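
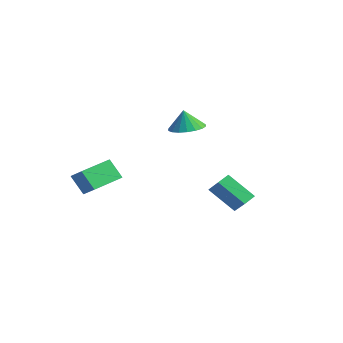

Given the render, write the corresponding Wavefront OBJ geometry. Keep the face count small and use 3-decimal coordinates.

v 3.408 1.555 -0.972
v 2.145 0.799 0.322
v 3.283 2.302 -0.657
v 2.02 1.546 0.637
v 4.54 1.334 0.003
v 3.277 0.578 1.297
v 4.415 2.081 0.318
v 3.152 1.325 1.612
v -3.53 -4.083 0.595
v -2.5 -4.065 1.285
v -3.784 -2.127 0.924
v -2.754 -2.109 1.613
v -2.766 -3.791 -0.553
v -1.736 -3.773 0.136
v -3.02 -1.835 -0.225
v -1.99 -1.817 0.465
v -3.268 3.389 2.594
v -2.251 3.676 2.766
v -3.452 3.271 3.886
v -2.481 4.092 2.771
v -2.867 4.37 2.741
v -3.332 4.453 2.682
v -3.784 4.326 2.605
v -4.134 4.012 2.527
v -4.313 3.576 2.462
v -4.284 3.102 2.423
v -4.054 2.685 2.418
v -3.668 2.407 2.448
v -3.203 2.324 2.507
v -2.751 2.452 2.583
v -2.401 2.765 2.662
v -2.222 3.202 2.727
f 2 4 1
f 5 2 1
f 1 4 3
f 3 5 1
f 2 8 4
f 6 2 5
f 6 8 2
f 4 8 3
f 7 5 3
f 3 8 7
f 7 6 5
f 8 6 7
f 10 12 9
f 13 10 9
f 9 12 11
f 11 13 9
f 10 16 12
f 14 10 13
f 14 16 10
f 12 16 11
f 15 13 11
f 11 16 15
f 15 14 13
f 16 14 15
f 18 17 20
f 18 20 19
f 20 17 21
f 20 21 19
f 21 17 22
f 21 22 19
f 22 17 23
f 22 23 19
f 23 17 24
f 23 24 19
f 24 17 25
f 24 25 19
f 25 17 26
f 25 26 19
f 26 17 27
f 26 27 19
f 27 17 28
f 27 28 19
f 28 17 29
f 28 29 19
f 29 17 30
f 29 30 19
f 30 17 31
f 30 31 19
f 31 17 32
f 31 32 19
f 32 17 18
f 32 18 19



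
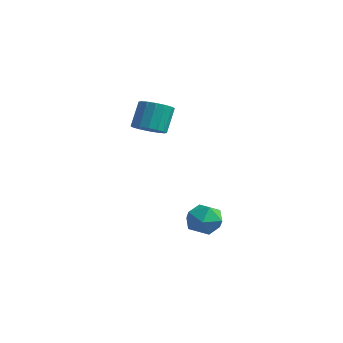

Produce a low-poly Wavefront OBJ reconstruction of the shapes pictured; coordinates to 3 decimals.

v -1.473 -2.212 2.343
v -0.48 -1.905 2.367
v -0.773 -1.082 4.02
v -1.767 -1.388 3.997
v -0.743 -1.505 2.121
v -1.036 -0.682 3.774
v -1.202 -1.295 1.935
v -1.495 -0.471 3.588
v -1.733 -1.33 1.858
v -2.027 -0.506 3.511
v -2.195 -1.601 1.911
v -2.489 -0.777 3.564
v -2.464 -2.036 2.08
v -2.757 -1.212 3.733
v -2.467 -2.518 2.32
v -2.76 -1.695 3.973
v -2.204 -2.918 2.566
v -2.497 -2.095 4.219
v -1.745 -3.129 2.752
v -2.038 -2.305 4.405
v -1.213 -3.094 2.829
v -1.507 -2.27 4.482
v -0.751 -2.823 2.776
v -1.045 -1.999 4.429
v -0.483 -2.388 2.607
v -0.776 -1.564 4.26
v 1.063 -1.582 -3.911
v 1.433 -0.946 -2.938
v 2.887 -1.494 -4.662
v 3.257 -0.858 -3.689
v 2.954 -2.034 -3.57
v 1.827 -2.088 -3.106
v 2.493 -0.352 -4.494
v 1.366 -0.406 -4.03
v 2.317 -0.186 -3.299
v 2.602 -1.225 -2.727
v 1.718 -1.215 -4.873
v 2.003 -2.254 -4.301
f 2 1 5
f 2 5 3
f 3 5 6
f 3 6 4
f 5 1 7
f 5 7 6
f 6 7 8
f 6 8 4
f 7 1 9
f 7 9 8
f 8 9 10
f 8 10 4
f 9 1 11
f 9 11 10
f 10 11 12
f 10 12 4
f 11 1 13
f 11 13 12
f 12 13 14
f 12 14 4
f 13 1 15
f 13 15 14
f 14 15 16
f 14 16 4
f 15 1 17
f 15 17 16
f 16 17 18
f 16 18 4
f 17 1 19
f 17 19 18
f 18 19 20
f 18 20 4
f 19 1 21
f 19 21 20
f 20 21 22
f 20 22 4
f 21 1 23
f 21 23 22
f 22 23 24
f 22 24 4
f 23 1 25
f 23 25 24
f 24 25 26
f 24 26 4
f 25 1 2
f 25 2 26
f 26 2 3
f 26 3 4
f 27 38 32
f 27 32 28
f 27 28 34
f 27 34 37
f 27 37 38
f 28 32 36
f 32 38 31
f 38 37 29
f 37 34 33
f 34 28 35
f 30 36 31
f 30 31 29
f 30 29 33
f 30 33 35
f 30 35 36
f 31 36 32
f 29 31 38
f 33 29 37
f 35 33 34
f 36 35 28



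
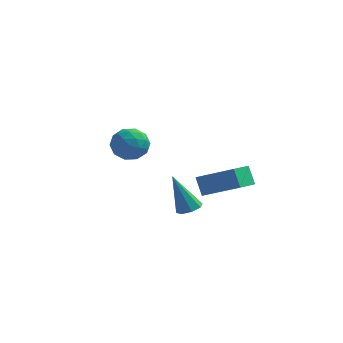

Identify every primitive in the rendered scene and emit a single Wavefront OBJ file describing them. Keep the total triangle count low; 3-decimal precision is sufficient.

v -2.088 3.086 1.589
v -1.465 3.643 1.218
v -1.035 2.077 1.842
v -0.412 2.634 1.471
v -0.797 2.848 2.273
v -1.448 3.472 2.116
v -1.052 2.248 0.944
v -1.703 2.872 0.787
v -0.825 3.126 0.819
v -0.667 3.496 1.64
v -1.833 2.224 1.42
v -1.675 2.594 2.241
v -1.869 3.453 1.381
v -0.631 2.267 1.679
v -0.857 2.393 2.15
v -0.491 2.72 1.932
v -1.859 3.352 1.909
v -1.493 3.68 1.691
v -1.1 3.213 2.311
v -1.007 2.04 1.369
v -0.641 2.368 1.151
v -2.009 3 1.128
v -1.643 3.327 0.91
v -1.4 2.507 0.749
v -1.127 3.476 0.929
v -0.507 2.884 1.077
v -0.884 2.657 0.767
v -1.267 3.023 0.676
v -1.034 3.694 1.411
v -0.415 3.101 1.56
v -0.641 3.227 2.031
v -1.024 3.594 1.939
v -0.658 3.39 1.177
v -2.085 2.619 1.5
v -1.466 2.026 1.649
v -1.476 2.126 1.121
v -1.859 2.493 1.029
v -1.993 2.836 1.983
v -1.373 2.244 2.131
v -1.233 2.697 2.384
v -1.616 3.063 2.293
v -1.842 2.33 1.883
v 2.867 0.374 1.619
v 2.519 -0.862 2.066
v 4.463 0.213 2.414
v 4.114 -1.023 2.861
v 3.226 -0.017 0.819
v 2.877 -1.253 1.266
v 4.821 -0.178 1.614
v 4.473 -1.414 2.061
v 2.572 -2.143 1.006
v 3.044 -1.883 1.192
v 1.848 -2.037 2.694
v 2.744 -1.601 1.045
v 2.344 -1.637 0.876
v 2.077 -1.969 0.783
v 2.1 -2.404 0.82
v 2.399 -2.685 0.966
v 2.8 -2.649 1.135
v 3.067 -2.317 1.229
f 1 38 17
f 38 12 41
f 17 41 6
f 38 41 17
f 1 17 13
f 17 6 18
f 13 18 2
f 17 18 13
f 1 13 22
f 13 2 23
f 22 23 8
f 13 23 22
f 1 22 34
f 22 8 37
f 34 37 11
f 22 37 34
f 1 34 38
f 34 11 42
f 38 42 12
f 34 42 38
f 2 18 29
f 18 6 32
f 29 32 10
f 18 32 29
f 6 41 19
f 41 12 40
f 19 40 5
f 41 40 19
f 12 42 39
f 42 11 35
f 39 35 3
f 42 35 39
f 11 37 36
f 37 8 24
f 36 24 7
f 37 24 36
f 8 23 28
f 23 2 25
f 28 25 9
f 23 25 28
f 4 30 16
f 30 10 31
f 16 31 5
f 30 31 16
f 4 16 14
f 16 5 15
f 14 15 3
f 16 15 14
f 4 14 21
f 14 3 20
f 21 20 7
f 14 20 21
f 4 21 26
f 21 7 27
f 26 27 9
f 21 27 26
f 4 26 30
f 26 9 33
f 30 33 10
f 26 33 30
f 5 31 19
f 31 10 32
f 19 32 6
f 31 32 19
f 3 15 39
f 15 5 40
f 39 40 12
f 15 40 39
f 7 20 36
f 20 3 35
f 36 35 11
f 20 35 36
f 9 27 28
f 27 7 24
f 28 24 8
f 27 24 28
f 10 33 29
f 33 9 25
f 29 25 2
f 33 25 29
f 44 46 43
f 47 44 43
f 43 46 45
f 45 47 43
f 44 50 46
f 48 44 47
f 48 50 44
f 46 50 45
f 49 47 45
f 45 50 49
f 49 48 47
f 50 48 49
f 52 51 54
f 52 54 53
f 54 51 55
f 54 55 53
f 55 51 56
f 55 56 53
f 56 51 57
f 56 57 53
f 57 51 58
f 57 58 53
f 58 51 59
f 58 59 53
f 59 51 60
f 59 60 53
f 60 51 52
f 60 52 53



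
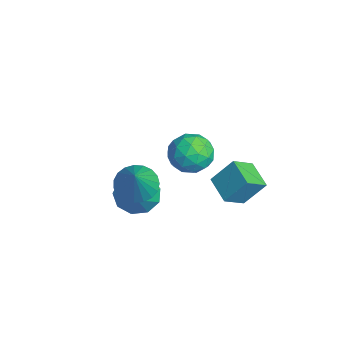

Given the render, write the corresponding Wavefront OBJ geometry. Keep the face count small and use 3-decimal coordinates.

v -1.713 -2.854 -3.72
v -1.11 -2.51 -4.56
v -0.147 -3.206 -2.74
v -1.265 -1.939 -4.107
v -1.63 -1.796 -3.472
v -2.034 -2.149 -2.954
v -2.287 -2.831 -2.794
v -2.272 -3.525 -3.067
v -1.995 -3.905 -3.646
v -1.586 -3.793 -4.259
v -1.236 -3.242 -4.62
v -4.054 1.073 -3.256
v -2.894 1.032 -3.138
v -4.166 -0.752 -2.782
v -3.006 -0.793 -2.664
v -3.649 -0.183 -1.905
v -3.58 0.945 -2.197
v -3.48 -0.665 -3.723
v -3.411 0.463 -4.015
v -2.539 -0.042 -3.426
v -2.644 0.256 -2.302
v -4.416 0.024 -3.618
v -4.521 0.322 -2.494
v -3.464 1.212 -3.239
v -3.596 -0.932 -2.681
v -3.974 -0.574 -2.235
v -3.292 -0.598 -2.165
v -3.867 1.161 -2.686
v -3.185 1.138 -2.616
v -3.63 0.424 -1.891
v -3.875 -0.858 -3.304
v -3.193 -0.881 -3.234
v -3.768 0.878 -3.755
v -3.086 0.854 -3.685
v -3.43 -0.144 -4.029
v -2.573 0.557 -3.338
v -2.639 -0.515 -3.059
v -2.918 -0.44 -3.682
v -2.877 0.223 -3.854
v -2.635 0.733 -2.678
v -2.701 -0.34 -2.399
v -3.079 0.019 -1.953
v -3.038 0.682 -2.125
v -2.426 0.101 -2.847
v -4.359 0.62 -3.521
v -4.425 -0.453 -3.242
v -4.022 -0.402 -3.795
v -3.981 0.261 -3.967
v -4.421 0.795 -2.861
v -4.487 -0.277 -2.582
v -4.183 0.057 -2.066
v -4.142 0.72 -2.238
v -4.634 0.179 -3.073
v 0.447 -0.066 -1.443
v 0.656 0.886 -0.225
v 0.055 0.943 -2.164
v 0.263 1.894 -0.945
v 1.797 0.166 -1.855
v 2.005 1.117 -0.636
v 1.404 1.174 -2.575
v 1.613 2.126 -1.357
v 1.582 -3.661 0.036
v 2.317 -3.17 -0.387
v 2.758 -4.019 1.664
v 2.125 -2.874 -0.183
v 1.838 -2.715 0.059
v 1.507 -2.719 0.297
v 1.189 -2.886 0.49
v 0.939 -3.187 0.604
v 0.801 -3.57 0.62
v 0.797 -3.969 0.535
v 0.929 -4.314 0.364
v 1.174 -4.546 0.136
v 1.49 -4.626 -0.11
v 1.821 -4.538 -0.33
v 2.112 -4.299 -0.487
v 2.31 -3.949 -0.553
v 2.383 -3.55 -0.518
f 2 1 4
f 2 4 3
f 4 1 5
f 4 5 3
f 5 1 6
f 5 6 3
f 6 1 7
f 6 7 3
f 7 1 8
f 7 8 3
f 8 1 9
f 8 9 3
f 9 1 10
f 9 10 3
f 10 1 11
f 10 11 3
f 11 1 2
f 11 2 3
f 12 49 28
f 49 23 52
f 28 52 17
f 49 52 28
f 12 28 24
f 28 17 29
f 24 29 13
f 28 29 24
f 12 24 33
f 24 13 34
f 33 34 19
f 24 34 33
f 12 33 45
f 33 19 48
f 45 48 22
f 33 48 45
f 12 45 49
f 45 22 53
f 49 53 23
f 45 53 49
f 13 29 40
f 29 17 43
f 40 43 21
f 29 43 40
f 17 52 30
f 52 23 51
f 30 51 16
f 52 51 30
f 23 53 50
f 53 22 46
f 50 46 14
f 53 46 50
f 22 48 47
f 48 19 35
f 47 35 18
f 48 35 47
f 19 34 39
f 34 13 36
f 39 36 20
f 34 36 39
f 15 41 27
f 41 21 42
f 27 42 16
f 41 42 27
f 15 27 25
f 27 16 26
f 25 26 14
f 27 26 25
f 15 25 32
f 25 14 31
f 32 31 18
f 25 31 32
f 15 32 37
f 32 18 38
f 37 38 20
f 32 38 37
f 15 37 41
f 37 20 44
f 41 44 21
f 37 44 41
f 16 42 30
f 42 21 43
f 30 43 17
f 42 43 30
f 14 26 50
f 26 16 51
f 50 51 23
f 26 51 50
f 18 31 47
f 31 14 46
f 47 46 22
f 31 46 47
f 20 38 39
f 38 18 35
f 39 35 19
f 38 35 39
f 21 44 40
f 44 20 36
f 40 36 13
f 44 36 40
f 55 57 54
f 58 55 54
f 54 57 56
f 56 58 54
f 55 61 57
f 59 55 58
f 59 61 55
f 57 61 56
f 60 58 56
f 56 61 60
f 60 59 58
f 61 59 60
f 63 62 65
f 63 65 64
f 65 62 66
f 65 66 64
f 66 62 67
f 66 67 64
f 67 62 68
f 67 68 64
f 68 62 69
f 68 69 64
f 69 62 70
f 69 70 64
f 70 62 71
f 70 71 64
f 71 62 72
f 71 72 64
f 72 62 73
f 72 73 64
f 73 62 74
f 73 74 64
f 74 62 75
f 74 75 64
f 75 62 76
f 75 76 64
f 76 62 77
f 76 77 64
f 77 62 78
f 77 78 64
f 78 62 63
f 78 63 64



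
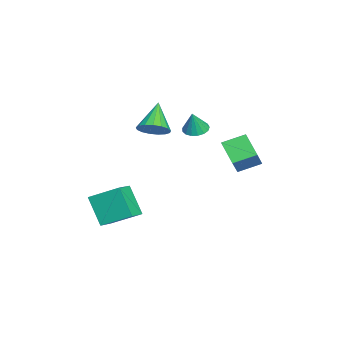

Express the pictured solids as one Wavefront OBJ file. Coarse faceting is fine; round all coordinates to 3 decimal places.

v 1.824 -4.825 -2.343
v 2.016 -2.97 -1.336
v 0.545 -4.445 -2.8
v 0.738 -2.589 -1.793
v 2.722 -3.951 -4.127
v 2.915 -2.095 -3.12
v 1.444 -3.57 -4.584
v 1.636 -1.715 -3.577
v -0.986 1.008 2.288
v -0.419 1.556 2.156
v -0.514 0.852 3.672
v -0.718 1.761 2.281
v -1.078 1.793 2.408
v -1.417 1.645 2.507
v -1.657 1.352 2.556
v -1.744 0.979 2.544
v -1.657 0.613 2.473
v -1.417 0.337 2.36
v -1.078 0.215 2.231
v -0.718 0.274 2.114
v -0.419 0.502 2.038
v -0.251 0.845 2.019
v -0.251 1.226 2.062
v -1.121 3.435 -1.153
v -2.333 2.638 -0.104
v -1.53 4.815 -0.577
v -2.742 4.017 0.471
v 0.102 3.263 0.129
v -1.11 2.465 1.177
v -0.307 4.642 0.704
v -1.519 3.845 1.753
v -1.483 -1.536 1.806
v -1.025 -2.324 2.286
v -2.997 -1.464 3.374
v -0.807 -1.926 2.478
v -0.743 -1.439 2.517
v -0.85 -0.974 2.392
v -1.101 -0.638 2.134
v -1.44 -0.507 1.8
v -1.789 -0.613 1.468
v -2.068 -0.93 1.214
v -2.212 -1.386 1.095
v -2.19 -1.876 1.139
v -2.006 -2.289 1.336
v -1.702 -2.529 1.641
v -1.348 -2.542 1.984
f 2 4 1
f 5 2 1
f 1 4 3
f 3 5 1
f 2 8 4
f 6 2 5
f 6 8 2
f 4 8 3
f 7 5 3
f 3 8 7
f 7 6 5
f 8 6 7
f 10 9 12
f 10 12 11
f 12 9 13
f 12 13 11
f 13 9 14
f 13 14 11
f 14 9 15
f 14 15 11
f 15 9 16
f 15 16 11
f 16 9 17
f 16 17 11
f 17 9 18
f 17 18 11
f 18 9 19
f 18 19 11
f 19 9 20
f 19 20 11
f 20 9 21
f 20 21 11
f 21 9 22
f 21 22 11
f 22 9 23
f 22 23 11
f 23 9 10
f 23 10 11
f 25 27 24
f 28 25 24
f 24 27 26
f 26 28 24
f 25 31 27
f 29 25 28
f 29 31 25
f 27 31 26
f 30 28 26
f 26 31 30
f 30 29 28
f 31 29 30
f 33 32 35
f 33 35 34
f 35 32 36
f 35 36 34
f 36 32 37
f 36 37 34
f 37 32 38
f 37 38 34
f 38 32 39
f 38 39 34
f 39 32 40
f 39 40 34
f 40 32 41
f 40 41 34
f 41 32 42
f 41 42 34
f 42 32 43
f 42 43 34
f 43 32 44
f 43 44 34
f 44 32 45
f 44 45 34
f 45 32 46
f 45 46 34
f 46 32 33
f 46 33 34



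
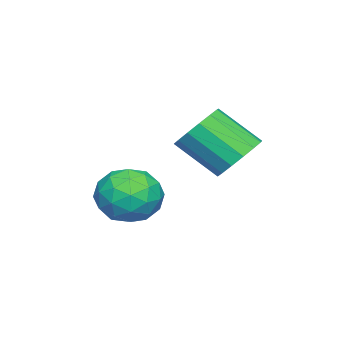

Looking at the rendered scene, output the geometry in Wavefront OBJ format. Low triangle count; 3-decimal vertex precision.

v -2.148 -1.916 -3.256
v -0.922 -1.999 -3.208
v -2.278 -3.901 -3.332
v -1.052 -3.984 -3.284
v -1.681 -3.598 -2.3
v -1.601 -2.372 -2.253
v -1.599 -3.528 -4.287
v -1.519 -2.302 -4.24
v -0.582 -2.995 -3.845
v -0.633 -3.038 -2.617
v -2.567 -2.862 -3.923
v -2.618 -2.905 -2.695
v -1.523 -1.783 -3.226
v -1.677 -4.117 -3.314
v -2.047 -3.89 -2.736
v -1.326 -3.939 -2.708
v -1.923 -2.003 -2.664
v -1.202 -2.051 -2.636
v -1.648 -2.991 -2.102
v -1.998 -3.849 -3.904
v -1.277 -3.897 -3.876
v -1.874 -1.961 -3.832
v -1.153 -2.01 -3.804
v -1.552 -2.909 -4.438
v -0.603 -2.417 -3.572
v -0.68 -3.584 -3.616
v -1.001 -3.316 -4.206
v -0.954 -2.595 -4.179
v -0.633 -2.443 -2.85
v -0.71 -3.609 -2.894
v -1.08 -3.383 -2.316
v -1.032 -2.662 -2.288
v -0.434 -3.028 -3.224
v -2.49 -2.291 -3.646
v -2.567 -3.457 -3.69
v -2.168 -3.238 -4.252
v -2.12 -2.517 -4.224
v -2.52 -2.316 -2.924
v -2.597 -3.483 -2.968
v -2.246 -3.305 -2.361
v -2.199 -2.584 -2.334
v -2.766 -2.872 -3.316
v -2.333 0.644 -1.349
v -1.906 1.287 -0.651
v -1.781 -0.181 0.626
v -2.207 -0.824 -0.071
v -2.436 1.318 -0.563
v -2.311 -0.15 0.714
v -2.939 1.169 -0.686
v -2.814 -0.3 0.591
v -3.279 0.879 -0.986
v -3.154 -0.59 0.291
v -3.365 0.526 -1.383
v -3.24 -0.942 -0.106
v -3.175 0.205 -1.771
v -3.05 -1.264 -0.494
v -2.759 0.001 -2.046
v -2.634 -1.467 -0.769
v -2.229 -0.03 -2.134
v -2.104 -1.498 -0.857
v -1.726 0.12 -2.011
v -1.601 -1.349 -0.734
v -1.386 0.41 -1.711
v -1.261 -1.059 -0.434
v -1.3 0.762 -1.314
v -1.175 -0.706 -0.037
v -1.49 1.084 -0.926
v -1.365 -0.385 0.351
f 1 38 17
f 38 12 41
f 17 41 6
f 38 41 17
f 1 17 13
f 17 6 18
f 13 18 2
f 17 18 13
f 1 13 22
f 13 2 23
f 22 23 8
f 13 23 22
f 1 22 34
f 22 8 37
f 34 37 11
f 22 37 34
f 1 34 38
f 34 11 42
f 38 42 12
f 34 42 38
f 2 18 29
f 18 6 32
f 29 32 10
f 18 32 29
f 6 41 19
f 41 12 40
f 19 40 5
f 41 40 19
f 12 42 39
f 42 11 35
f 39 35 3
f 42 35 39
f 11 37 36
f 37 8 24
f 36 24 7
f 37 24 36
f 8 23 28
f 23 2 25
f 28 25 9
f 23 25 28
f 4 30 16
f 30 10 31
f 16 31 5
f 30 31 16
f 4 16 14
f 16 5 15
f 14 15 3
f 16 15 14
f 4 14 21
f 14 3 20
f 21 20 7
f 14 20 21
f 4 21 26
f 21 7 27
f 26 27 9
f 21 27 26
f 4 26 30
f 26 9 33
f 30 33 10
f 26 33 30
f 5 31 19
f 31 10 32
f 19 32 6
f 31 32 19
f 3 15 39
f 15 5 40
f 39 40 12
f 15 40 39
f 7 20 36
f 20 3 35
f 36 35 11
f 20 35 36
f 9 27 28
f 27 7 24
f 28 24 8
f 27 24 28
f 10 33 29
f 33 9 25
f 29 25 2
f 33 25 29
f 44 43 47
f 44 47 45
f 45 47 48
f 45 48 46
f 47 43 49
f 47 49 48
f 48 49 50
f 48 50 46
f 49 43 51
f 49 51 50
f 50 51 52
f 50 52 46
f 51 43 53
f 51 53 52
f 52 53 54
f 52 54 46
f 53 43 55
f 53 55 54
f 54 55 56
f 54 56 46
f 55 43 57
f 55 57 56
f 56 57 58
f 56 58 46
f 57 43 59
f 57 59 58
f 58 59 60
f 58 60 46
f 59 43 61
f 59 61 60
f 60 61 62
f 60 62 46
f 61 43 63
f 61 63 62
f 62 63 64
f 62 64 46
f 63 43 65
f 63 65 64
f 64 65 66
f 64 66 46
f 65 43 67
f 65 67 66
f 66 67 68
f 66 68 46
f 67 43 44
f 67 44 68
f 68 44 45
f 68 45 46



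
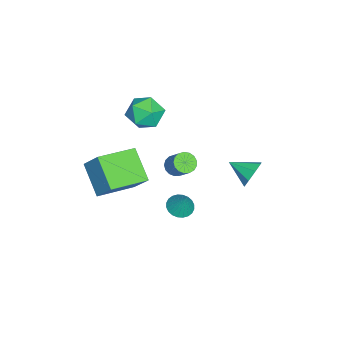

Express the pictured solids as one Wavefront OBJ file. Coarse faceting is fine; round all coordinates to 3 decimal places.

v -1.475 3.23 -1.884
v -1.086 3.397 -1.24
v -1.725 2.09 -1.436
v -1.657 3.538 -1.202
v -2.121 3.498 -1.562
v -2.207 3.302 -2.111
v -1.863 3.063 -2.527
v -1.293 2.922 -2.566
v -0.828 2.962 -2.205
v -0.743 3.158 -1.656
v 0.403 -1.758 -2.005
v -0.729 -2.615 -0.931
v 0.856 -0.997 -0.921
v -0.276 -1.854 0.153
v 1.776 -3.106 -1.633
v 0.644 -3.963 -0.559
v 2.229 -2.345 -0.549
v 1.097 -3.202 0.525
v -0.362 0.16 -3.773
v 0.246 0.162 -4.004
v 0.042 0.5 -2.707
v 0.173 0.4 -4.053
v 0.02 0.602 -4.059
v -0.192 0.736 -4.021
v -0.43 0.782 -3.946
v -0.657 0.734 -3.845
v -0.84 0.598 -3.732
v -0.949 0.396 -3.626
v -0.969 0.157 -3.542
v -0.897 -0.081 -3.494
v -0.743 -0.282 -3.488
v -0.531 -0.417 -3.525
v -0.294 -0.463 -3.6
v -0.066 -0.415 -3.701
v 0.116 -0.279 -3.814
v 0.226 -0.076 -3.92
v -3.928 -1.286 -0.292
v -3.137 -1.736 0.119
v -4.323 -2.664 -1.039
v -3.532 -3.114 -0.628
v -4.304 -2.84 -0.056
v -4.06 -1.989 0.406
v -3.4 -2.411 -1.326
v -3.156 -1.56 -0.864
v -2.811 -2.431 -0.52
v -3.369 -2.697 0.265
v -4.091 -1.703 -1.185
v -4.649 -1.969 -0.4
v -2.82 -0.567 -3.262
v -2.342 -0.53 -3.588
v -1.823 0.025 -2.765
v -2.3 -0.013 -2.438
v -2.484 -0.301 -3.653
v -1.965 0.254 -2.829
v -2.704 -0.132 -3.627
v -2.185 0.422 -2.804
v -2.95 -0.064 -3.519
v -2.431 0.491 -2.695
v -3.166 -0.11 -3.351
v -2.647 0.444 -2.528
v -3.303 -0.262 -3.163
v -2.784 0.292 -2.339
v -3.329 -0.483 -2.997
v -2.81 0.071 -2.174
v -3.238 -0.724 -2.892
v -2.719 -0.169 -2.069
v -3.052 -0.928 -2.872
v -2.533 -0.374 -2.049
v -2.812 -1.05 -2.941
v -2.293 -0.496 -2.118
v -2.574 -1.062 -3.083
v -2.055 -0.507 -2.26
v -2.392 -0.96 -3.267
v -1.873 -0.405 -2.443
v -2.309 -0.768 -3.449
v -1.789 -0.213 -2.626
f 2 1 4
f 2 4 3
f 4 1 5
f 4 5 3
f 5 1 6
f 5 6 3
f 6 1 7
f 6 7 3
f 7 1 8
f 7 8 3
f 8 1 9
f 8 9 3
f 9 1 10
f 9 10 3
f 10 1 2
f 10 2 3
f 12 14 11
f 15 12 11
f 11 14 13
f 13 15 11
f 12 18 14
f 16 12 15
f 16 18 12
f 14 18 13
f 17 15 13
f 13 18 17
f 17 16 15
f 18 16 17
f 20 19 22
f 20 22 21
f 22 19 23
f 22 23 21
f 23 19 24
f 23 24 21
f 24 19 25
f 24 25 21
f 25 19 26
f 25 26 21
f 26 19 27
f 26 27 21
f 27 19 28
f 27 28 21
f 28 19 29
f 28 29 21
f 29 19 30
f 29 30 21
f 30 19 31
f 30 31 21
f 31 19 32
f 31 32 21
f 32 19 33
f 32 33 21
f 33 19 34
f 33 34 21
f 34 19 35
f 34 35 21
f 35 19 36
f 35 36 21
f 36 19 20
f 36 20 21
f 37 48 42
f 37 42 38
f 37 38 44
f 37 44 47
f 37 47 48
f 38 42 46
f 42 48 41
f 48 47 39
f 47 44 43
f 44 38 45
f 40 46 41
f 40 41 39
f 40 39 43
f 40 43 45
f 40 45 46
f 41 46 42
f 39 41 48
f 43 39 47
f 45 43 44
f 46 45 38
f 50 49 53
f 50 53 51
f 51 53 54
f 51 54 52
f 53 49 55
f 53 55 54
f 54 55 56
f 54 56 52
f 55 49 57
f 55 57 56
f 56 57 58
f 56 58 52
f 57 49 59
f 57 59 58
f 58 59 60
f 58 60 52
f 59 49 61
f 59 61 60
f 60 61 62
f 60 62 52
f 61 49 63
f 61 63 62
f 62 63 64
f 62 64 52
f 63 49 65
f 63 65 64
f 64 65 66
f 64 66 52
f 65 49 67
f 65 67 66
f 66 67 68
f 66 68 52
f 67 49 69
f 67 69 68
f 68 69 70
f 68 70 52
f 69 49 71
f 69 71 70
f 70 71 72
f 70 72 52
f 71 49 73
f 71 73 72
f 72 73 74
f 72 74 52
f 73 49 75
f 73 75 74
f 74 75 76
f 74 76 52
f 75 49 50
f 75 50 76
f 76 50 51
f 76 51 52



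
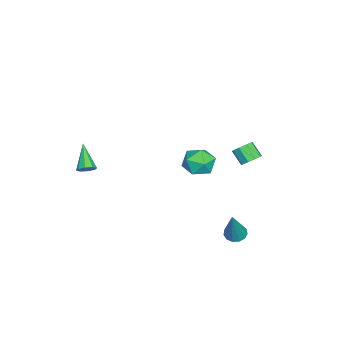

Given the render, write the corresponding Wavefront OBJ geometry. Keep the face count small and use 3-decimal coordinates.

v -3.177 1.353 -2.195
v -2.743 1.716 -1.347
v -2.377 -0.076 -1.993
v -1.943 0.287 -1.145
v -2.943 0.089 -1.16
v -3.438 0.972 -1.286
v -1.682 0.668 -2.054
v -2.177 1.551 -2.18
v -1.819 1.293 -1.26
v -2.598 0.935 -0.708
v -2.522 0.705 -2.632
v -3.301 0.347 -2.08
v 3.514 -3.627 1.38
v 3.858 -3.971 1.591
v 2.366 -4.113 2.46
v 3.873 -3.607 1.77
v 3.677 -3.255 1.72
v 3.386 -3.121 1.471
v 3.171 -3.284 1.169
v 3.156 -3.647 0.99
v 3.352 -3.999 1.04
v 3.643 -4.133 1.289
v 3.004 3.943 -2.625
v 3.553 3.897 -2.886
v 3.936 3.937 -0.655
v 3.489 4.233 -2.854
v 3.271 4.477 -2.75
v 2.968 4.552 -2.606
v 2.676 4.433 -2.468
v 2.488 4.159 -2.38
v 2.464 3.816 -2.37
v 2.611 3.514 -2.441
v 2.883 3.348 -2.57
v 3.193 3.371 -2.717
v 3.443 3.575 -2.834
v -2.625 3.671 -1.118
v -2.063 3.597 -0.843
v -2.493 2.994 -0.127
v -3.055 3.069 -0.402
v -2.264 3.939 -0.676
v -2.695 3.336 0.04
v -2.635 4.156 -0.716
v -3.065 3.554 0
v -3 4.146 -0.944
v -3.431 3.544 -0.228
v -3.19 3.914 -1.253
v -3.621 3.312 -0.538
v -3.115 3.569 -1.5
v -3.546 2.966 -0.784
v -2.811 3.271 -1.567
v -3.242 2.668 -0.851
v -2.42 3.161 -1.425
v -2.85 2.558 -0.709
v -2.124 3.289 -1.138
v -2.555 2.687 -0.423
f 1 12 6
f 1 6 2
f 1 2 8
f 1 8 11
f 1 11 12
f 2 6 10
f 6 12 5
f 12 11 3
f 11 8 7
f 8 2 9
f 4 10 5
f 4 5 3
f 4 3 7
f 4 7 9
f 4 9 10
f 5 10 6
f 3 5 12
f 7 3 11
f 9 7 8
f 10 9 2
f 14 13 16
f 14 16 15
f 16 13 17
f 16 17 15
f 17 13 18
f 17 18 15
f 18 13 19
f 18 19 15
f 19 13 20
f 19 20 15
f 20 13 21
f 20 21 15
f 21 13 22
f 21 22 15
f 22 13 14
f 22 14 15
f 24 23 26
f 24 26 25
f 26 23 27
f 26 27 25
f 27 23 28
f 27 28 25
f 28 23 29
f 28 29 25
f 29 23 30
f 29 30 25
f 30 23 31
f 30 31 25
f 31 23 32
f 31 32 25
f 32 23 33
f 32 33 25
f 33 23 34
f 33 34 25
f 34 23 35
f 34 35 25
f 35 23 24
f 35 24 25
f 37 36 40
f 37 40 38
f 38 40 41
f 38 41 39
f 40 36 42
f 40 42 41
f 41 42 43
f 41 43 39
f 42 36 44
f 42 44 43
f 43 44 45
f 43 45 39
f 44 36 46
f 44 46 45
f 45 46 47
f 45 47 39
f 46 36 48
f 46 48 47
f 47 48 49
f 47 49 39
f 48 36 50
f 48 50 49
f 49 50 51
f 49 51 39
f 50 36 52
f 50 52 51
f 51 52 53
f 51 53 39
f 52 36 54
f 52 54 53
f 53 54 55
f 53 55 39
f 54 36 37
f 54 37 55
f 55 37 38
f 55 38 39



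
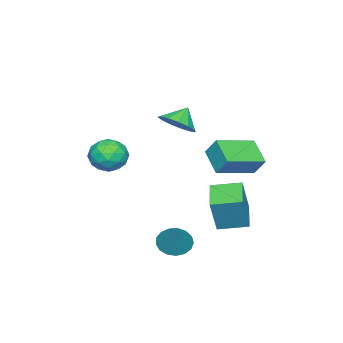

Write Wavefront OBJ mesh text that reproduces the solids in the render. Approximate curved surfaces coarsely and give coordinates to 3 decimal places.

v 1.268 -2.158 -1.158
v 2.078 -2.599 -0.865
v 0.502 -3.521 -1.095
v 1.312 -3.962 -0.802
v 0.861 -3.339 -0.216
v 1.334 -2.496 -0.254
v 1.246 -3.624 -1.706
v 1.719 -2.781 -1.744
v 2.064 -3.505 -1.203
v 1.826 -3.329 -0.282
v 0.754 -2.791 -1.678
v 0.516 -2.615 -0.757
v 1.74 -2.258 -1.017
v 0.84 -3.862 -0.943
v 0.575 -3.495 -0.598
v 1.051 -3.754 -0.426
v 1.303 -2.198 -0.658
v 1.779 -2.458 -0.486
v 1.064 -2.893 -0.104
v 0.801 -3.662 -1.474
v 1.277 -3.922 -1.302
v 1.529 -2.366 -1.534
v 2.005 -2.625 -1.362
v 1.516 -3.227 -1.856
v 2.208 -3.05 -1.043
v 1.758 -3.852 -1.007
v 1.719 -3.653 -1.538
v 1.997 -3.157 -1.561
v 2.068 -2.947 -0.502
v 1.618 -3.748 -0.465
v 1.353 -3.382 -0.121
v 1.631 -2.887 -0.143
v 2.06 -3.48 -0.701
v 0.962 -2.372 -1.495
v 0.512 -3.173 -1.458
v 0.949 -3.233 -1.817
v 1.227 -2.738 -1.839
v 0.822 -2.268 -0.953
v 0.372 -3.07 -0.917
v 0.583 -2.963 -0.399
v 0.861 -2.467 -0.422
v 0.52 -2.64 -1.259
v -0.442 1.424 -4.041
v 0.211 1.408 -2.246
v -1.032 2.696 -3.815
v -0.38 2.679 -2.02
v 0.84 2.101 -4.5
v 1.492 2.084 -2.705
v 0.249 3.372 -4.274
v 0.902 3.356 -2.479
v 0.324 -0.164 1.186
v 0.986 0.275 1.67
v -0.364 0.004 1.974
v 0.746 0.642 1.383
v 0.372 0.752 1.033
v -0.017 0.572 0.731
v -0.298 0.158 0.574
v -0.381 -0.358 0.611
v -0.24 -0.812 0.831
v 0.08 -1.061 1.163
v 0.478 -1.025 1.503
v 0.826 -0.715 1.742
v 1.016 -0.23 1.804
v 2.893 1.152 -4.548
v 3.573 0.811 -4.825
v 3.787 1.768 -3.112
v 3.577 1.166 -4.981
v 3.425 1.518 -5.036
v 3.15 1.787 -4.98
v 2.817 1.909 -4.825
v 2.501 1.859 -4.606
v 2.275 1.646 -4.374
v 2.19 1.321 -4.182
v 2.266 0.956 -4.073
v 2.486 0.637 -4.073
v 2.799 0.436 -4.182
v 3.133 0.398 -4.374
v 3.412 0.534 -4.607
v -3.47 1.135 -1.781
v -3.363 1.745 -0.885
v -2.667 2.115 -2.545
v -2.559 2.725 -1.648
v -1.761 0.115 -1.292
v -1.653 0.725 -0.395
v -0.957 1.095 -2.055
v -0.85 1.705 -1.159
f 1 38 17
f 38 12 41
f 17 41 6
f 38 41 17
f 1 17 13
f 17 6 18
f 13 18 2
f 17 18 13
f 1 13 22
f 13 2 23
f 22 23 8
f 13 23 22
f 1 22 34
f 22 8 37
f 34 37 11
f 22 37 34
f 1 34 38
f 34 11 42
f 38 42 12
f 34 42 38
f 2 18 29
f 18 6 32
f 29 32 10
f 18 32 29
f 6 41 19
f 41 12 40
f 19 40 5
f 41 40 19
f 12 42 39
f 42 11 35
f 39 35 3
f 42 35 39
f 11 37 36
f 37 8 24
f 36 24 7
f 37 24 36
f 8 23 28
f 23 2 25
f 28 25 9
f 23 25 28
f 4 30 16
f 30 10 31
f 16 31 5
f 30 31 16
f 4 16 14
f 16 5 15
f 14 15 3
f 16 15 14
f 4 14 21
f 14 3 20
f 21 20 7
f 14 20 21
f 4 21 26
f 21 7 27
f 26 27 9
f 21 27 26
f 4 26 30
f 26 9 33
f 30 33 10
f 26 33 30
f 5 31 19
f 31 10 32
f 19 32 6
f 31 32 19
f 3 15 39
f 15 5 40
f 39 40 12
f 15 40 39
f 7 20 36
f 20 3 35
f 36 35 11
f 20 35 36
f 9 27 28
f 27 7 24
f 28 24 8
f 27 24 28
f 10 33 29
f 33 9 25
f 29 25 2
f 33 25 29
f 44 46 43
f 47 44 43
f 43 46 45
f 45 47 43
f 44 50 46
f 48 44 47
f 48 50 44
f 46 50 45
f 49 47 45
f 45 50 49
f 49 48 47
f 50 48 49
f 52 51 54
f 52 54 53
f 54 51 55
f 54 55 53
f 55 51 56
f 55 56 53
f 56 51 57
f 56 57 53
f 57 51 58
f 57 58 53
f 58 51 59
f 58 59 53
f 59 51 60
f 59 60 53
f 60 51 61
f 60 61 53
f 61 51 62
f 61 62 53
f 62 51 63
f 62 63 53
f 63 51 52
f 63 52 53
f 65 64 67
f 65 67 66
f 67 64 68
f 67 68 66
f 68 64 69
f 68 69 66
f 69 64 70
f 69 70 66
f 70 64 71
f 70 71 66
f 71 64 72
f 71 72 66
f 72 64 73
f 72 73 66
f 73 64 74
f 73 74 66
f 74 64 75
f 74 75 66
f 75 64 76
f 75 76 66
f 76 64 77
f 76 77 66
f 77 64 78
f 77 78 66
f 78 64 65
f 78 65 66
f 80 82 79
f 83 80 79
f 79 82 81
f 81 83 79
f 80 86 82
f 84 80 83
f 84 86 80
f 82 86 81
f 85 83 81
f 81 86 85
f 85 84 83
f 86 84 85



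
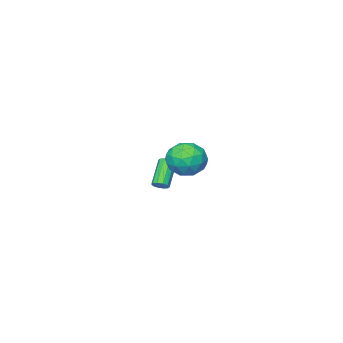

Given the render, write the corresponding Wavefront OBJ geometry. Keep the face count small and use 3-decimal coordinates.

v 1.514 4.979 2.202
v 2.143 4.559 3.159
v 0.357 3.381 2.261
v 0.986 2.961 3.218
v 0.276 3.945 3.339
v 0.991 4.933 3.303
v 1.509 3.007 2.117
v 2.224 3.995 2.081
v 2.14 3.34 3.106
v 1.378 3.92 3.862
v 1.122 4.02 1.558
v 0.36 4.6 2.314
v 1.93 4.909 2.675
v 0.57 3.031 2.745
v 0.153 3.609 2.816
v 0.522 3.362 3.378
v 1.253 5.129 2.76
v 1.622 4.882 3.323
v 0.525 4.521 3.428
v 0.878 3.058 2.097
v 1.247 2.811 2.66
v 1.978 4.578 2.042
v 2.347 4.331 2.604
v 1.975 3.419 1.992
v 2.298 3.946 3.207
v 1.618 3.007 3.242
v 1.925 3.034 2.594
v 2.346 3.614 2.573
v 1.85 4.287 3.651
v 1.17 3.348 3.686
v 0.752 3.926 3.757
v 1.173 4.506 3.736
v 1.848 3.57 3.62
v 1.33 4.592 1.734
v 0.65 3.653 1.769
v 1.327 3.434 1.684
v 1.748 4.014 1.663
v 0.882 4.933 2.178
v 0.202 3.994 2.213
v 0.154 4.326 2.847
v 0.575 4.906 2.826
v 0.652 4.37 1.8
v -3.029 -2.966 -2.865
v -2.668 -2.831 -2.487
v -3.869 -3.559 -1.077
v -4.231 -3.694 -1.455
v -2.874 -2.572 -2.529
v -4.076 -3.3 -1.12
v -3.14 -2.464 -2.7
v -4.341 -3.192 -1.29
v -3.363 -2.547 -2.933
v -4.565 -3.275 -1.524
v -3.459 -2.791 -3.141
v -4.661 -3.518 -1.731
v -3.391 -3.101 -3.243
v -4.592 -3.829 -1.833
v -3.184 -3.36 -3.2
v -4.386 -4.088 -1.791
v -2.919 -3.468 -3.03
v -4.12 -4.196 -1.62
v -2.695 -3.385 -2.796
v -3.897 -4.113 -1.387
v -2.599 -3.142 -2.589
v -3.801 -3.869 -1.179
f 1 38 17
f 38 12 41
f 17 41 6
f 38 41 17
f 1 17 13
f 17 6 18
f 13 18 2
f 17 18 13
f 1 13 22
f 13 2 23
f 22 23 8
f 13 23 22
f 1 22 34
f 22 8 37
f 34 37 11
f 22 37 34
f 1 34 38
f 34 11 42
f 38 42 12
f 34 42 38
f 2 18 29
f 18 6 32
f 29 32 10
f 18 32 29
f 6 41 19
f 41 12 40
f 19 40 5
f 41 40 19
f 12 42 39
f 42 11 35
f 39 35 3
f 42 35 39
f 11 37 36
f 37 8 24
f 36 24 7
f 37 24 36
f 8 23 28
f 23 2 25
f 28 25 9
f 23 25 28
f 4 30 16
f 30 10 31
f 16 31 5
f 30 31 16
f 4 16 14
f 16 5 15
f 14 15 3
f 16 15 14
f 4 14 21
f 14 3 20
f 21 20 7
f 14 20 21
f 4 21 26
f 21 7 27
f 26 27 9
f 21 27 26
f 4 26 30
f 26 9 33
f 30 33 10
f 26 33 30
f 5 31 19
f 31 10 32
f 19 32 6
f 31 32 19
f 3 15 39
f 15 5 40
f 39 40 12
f 15 40 39
f 7 20 36
f 20 3 35
f 36 35 11
f 20 35 36
f 9 27 28
f 27 7 24
f 28 24 8
f 27 24 28
f 10 33 29
f 33 9 25
f 29 25 2
f 33 25 29
f 44 43 47
f 44 47 45
f 45 47 48
f 45 48 46
f 47 43 49
f 47 49 48
f 48 49 50
f 48 50 46
f 49 43 51
f 49 51 50
f 50 51 52
f 50 52 46
f 51 43 53
f 51 53 52
f 52 53 54
f 52 54 46
f 53 43 55
f 53 55 54
f 54 55 56
f 54 56 46
f 55 43 57
f 55 57 56
f 56 57 58
f 56 58 46
f 57 43 59
f 57 59 58
f 58 59 60
f 58 60 46
f 59 43 61
f 59 61 60
f 60 61 62
f 60 62 46
f 61 43 63
f 61 63 62
f 62 63 64
f 62 64 46
f 63 43 44
f 63 44 64
f 64 44 45
f 64 45 46



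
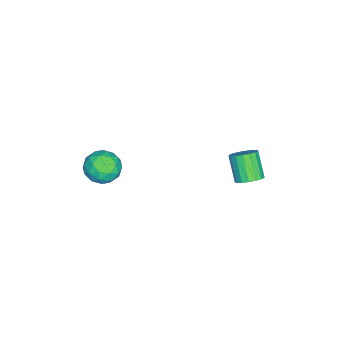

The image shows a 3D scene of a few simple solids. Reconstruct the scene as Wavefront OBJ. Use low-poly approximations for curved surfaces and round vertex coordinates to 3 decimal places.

v 0.192 -2.742 2.957
v 0.884 -1.985 2.686
v 1.216 -3.215 4.254
v 1.908 -2.458 3.983
v 0.964 -2.193 4.39
v 0.331 -1.9 3.589
v 1.769 -3.3 3.351
v 1.136 -3.007 2.55
v 1.859 -2.329 2.93
v 1.362 -1.645 3.572
v 0.738 -3.555 3.368
v 0.241 -2.871 4.01
v 0.448 -2.322 2.708
v 1.652 -2.878 4.232
v 1.097 -2.722 4.471
v 1.504 -2.277 4.312
v 0.123 -2.272 3.239
v 0.53 -1.827 3.079
v 0.577 -1.949 4.081
v 1.57 -3.373 3.861
v 1.977 -2.928 3.701
v 0.596 -2.923 2.628
v 1.003 -2.478 2.469
v 1.523 -3.251 2.859
v 1.428 -2.079 2.692
v 2.03 -2.357 3.454
v 1.948 -2.852 3.082
v 1.576 -2.68 2.612
v 1.136 -1.677 3.069
v 1.738 -1.955 3.831
v 1.183 -1.799 4.071
v 0.811 -1.627 3.6
v 1.709 -1.879 3.212
v 0.362 -3.245 3.109
v 0.964 -3.523 3.871
v 1.289 -3.573 3.34
v 0.917 -3.401 2.869
v 0.07 -2.843 3.486
v 0.672 -3.121 4.248
v 0.524 -2.52 4.328
v 0.152 -2.348 3.858
v 0.391 -3.321 3.728
v -2.068 4.253 1.581
v -1.4 4.034 1.919
v -2.244 3.408 3.178
v -2.912 3.627 2.839
v -1.459 4.379 2.051
v -2.303 3.752 3.31
v -1.657 4.694 2.076
v -2.501 4.067 3.334
v -1.949 4.909 1.987
v -2.793 4.282 3.245
v -2.269 4.973 1.805
v -3.113 4.346 3.063
v -2.542 4.873 1.571
v -3.386 4.246 2.83
v -2.707 4.63 1.34
v -3.551 4.004 2.599
v -2.726 4.302 1.164
v -3.57 3.675 2.423
v -2.593 3.962 1.083
v -3.437 3.335 2.342
v -2.341 3.689 1.117
v -3.185 3.062 2.375
v -2.026 3.545 1.256
v -2.87 2.919 2.515
v -1.721 3.564 1.47
v -2.565 2.937 2.729
v -1.495 3.74 1.709
v -2.339 3.114 2.968
f 1 38 17
f 38 12 41
f 17 41 6
f 38 41 17
f 1 17 13
f 17 6 18
f 13 18 2
f 17 18 13
f 1 13 22
f 13 2 23
f 22 23 8
f 13 23 22
f 1 22 34
f 22 8 37
f 34 37 11
f 22 37 34
f 1 34 38
f 34 11 42
f 38 42 12
f 34 42 38
f 2 18 29
f 18 6 32
f 29 32 10
f 18 32 29
f 6 41 19
f 41 12 40
f 19 40 5
f 41 40 19
f 12 42 39
f 42 11 35
f 39 35 3
f 42 35 39
f 11 37 36
f 37 8 24
f 36 24 7
f 37 24 36
f 8 23 28
f 23 2 25
f 28 25 9
f 23 25 28
f 4 30 16
f 30 10 31
f 16 31 5
f 30 31 16
f 4 16 14
f 16 5 15
f 14 15 3
f 16 15 14
f 4 14 21
f 14 3 20
f 21 20 7
f 14 20 21
f 4 21 26
f 21 7 27
f 26 27 9
f 21 27 26
f 4 26 30
f 26 9 33
f 30 33 10
f 26 33 30
f 5 31 19
f 31 10 32
f 19 32 6
f 31 32 19
f 3 15 39
f 15 5 40
f 39 40 12
f 15 40 39
f 7 20 36
f 20 3 35
f 36 35 11
f 20 35 36
f 9 27 28
f 27 7 24
f 28 24 8
f 27 24 28
f 10 33 29
f 33 9 25
f 29 25 2
f 33 25 29
f 44 43 47
f 44 47 45
f 45 47 48
f 45 48 46
f 47 43 49
f 47 49 48
f 48 49 50
f 48 50 46
f 49 43 51
f 49 51 50
f 50 51 52
f 50 52 46
f 51 43 53
f 51 53 52
f 52 53 54
f 52 54 46
f 53 43 55
f 53 55 54
f 54 55 56
f 54 56 46
f 55 43 57
f 55 57 56
f 56 57 58
f 56 58 46
f 57 43 59
f 57 59 58
f 58 59 60
f 58 60 46
f 59 43 61
f 59 61 60
f 60 61 62
f 60 62 46
f 61 43 63
f 61 63 62
f 62 63 64
f 62 64 46
f 63 43 65
f 63 65 64
f 64 65 66
f 64 66 46
f 65 43 67
f 65 67 66
f 66 67 68
f 66 68 46
f 67 43 69
f 67 69 68
f 68 69 70
f 68 70 46
f 69 43 44
f 69 44 70
f 70 44 45
f 70 45 46



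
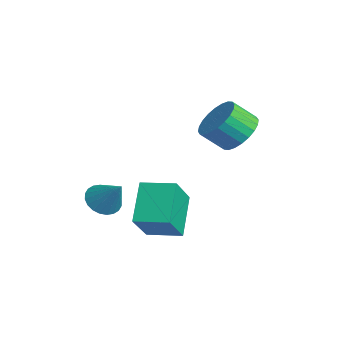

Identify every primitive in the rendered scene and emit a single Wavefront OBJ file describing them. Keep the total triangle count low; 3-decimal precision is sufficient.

v -0.626 -1.535 -3.539
v 0.333 -2.438 -2.129
v 0.241 -0.371 -3.383
v 1.2 -1.274 -1.973
v 0.62 -2.286 -4.867
v 1.579 -3.189 -3.457
v 1.487 -1.122 -4.711
v 2.446 -2.025 -3.301
v 0.6 1.569 -0.05
v 1.215 2.023 0.611
v 0.955 1.125 1.47
v 0.34 0.671 0.81
v 0.872 2.199 0.692
v 0.611 1.301 1.551
v 0.487 2.28 0.659
v 0.227 1.381 1.518
v 0.12 2.252 0.519
v -0.14 1.353 1.378
v -0.174 2.12 0.292
v -0.434 1.222 1.151
v -0.351 1.905 0.014
v -0.611 1.006 0.873
v -0.382 1.638 -0.275
v -0.642 0.739 0.584
v -0.264 1.361 -0.529
v -0.524 0.462 0.33
v -0.015 1.115 -0.71
v -0.275 0.217 0.149
v 0.329 0.939 -0.791
v 0.068 0.041 0.068
v 0.713 0.859 -0.758
v 0.453 -0.04 0.101
v 1.08 0.887 -0.618
v 0.82 -0.012 0.241
v 1.374 1.018 -0.391
v 1.114 0.12 0.468
v 1.551 1.234 -0.113
v 1.291 0.335 0.746
v 1.582 1.501 0.176
v 1.322 0.602 1.035
v 1.464 1.778 0.43
v 1.204 0.879 1.289
v -1.538 -3.277 -3.847
v -0.991 -3.053 -4.4
v -0.542 -2.863 -2.693
v -1.15 -2.784 -4.359
v -1.369 -2.589 -4.24
v -1.614 -2.5 -4.061
v -1.847 -2.528 -3.849
v -2.033 -2.671 -3.637
v -2.144 -2.906 -3.457
v -2.162 -3.197 -3.337
v -2.086 -3.501 -3.294
v -1.926 -3.77 -3.335
v -1.707 -3.965 -3.454
v -1.463 -4.055 -3.633
v -1.23 -4.026 -3.845
v -1.044 -3.883 -4.057
v -0.933 -3.648 -4.237
v -0.914 -3.357 -4.357
f 2 4 1
f 5 2 1
f 1 4 3
f 3 5 1
f 2 8 4
f 6 2 5
f 6 8 2
f 4 8 3
f 7 5 3
f 3 8 7
f 7 6 5
f 8 6 7
f 10 9 13
f 10 13 11
f 11 13 14
f 11 14 12
f 13 9 15
f 13 15 14
f 14 15 16
f 14 16 12
f 15 9 17
f 15 17 16
f 16 17 18
f 16 18 12
f 17 9 19
f 17 19 18
f 18 19 20
f 18 20 12
f 19 9 21
f 19 21 20
f 20 21 22
f 20 22 12
f 21 9 23
f 21 23 22
f 22 23 24
f 22 24 12
f 23 9 25
f 23 25 24
f 24 25 26
f 24 26 12
f 25 9 27
f 25 27 26
f 26 27 28
f 26 28 12
f 27 9 29
f 27 29 28
f 28 29 30
f 28 30 12
f 29 9 31
f 29 31 30
f 30 31 32
f 30 32 12
f 31 9 33
f 31 33 32
f 32 33 34
f 32 34 12
f 33 9 35
f 33 35 34
f 34 35 36
f 34 36 12
f 35 9 37
f 35 37 36
f 36 37 38
f 36 38 12
f 37 9 39
f 37 39 38
f 38 39 40
f 38 40 12
f 39 9 41
f 39 41 40
f 40 41 42
f 40 42 12
f 41 9 10
f 41 10 42
f 42 10 11
f 42 11 12
f 44 43 46
f 44 46 45
f 46 43 47
f 46 47 45
f 47 43 48
f 47 48 45
f 48 43 49
f 48 49 45
f 49 43 50
f 49 50 45
f 50 43 51
f 50 51 45
f 51 43 52
f 51 52 45
f 52 43 53
f 52 53 45
f 53 43 54
f 53 54 45
f 54 43 55
f 54 55 45
f 55 43 56
f 55 56 45
f 56 43 57
f 56 57 45
f 57 43 58
f 57 58 45
f 58 43 59
f 58 59 45
f 59 43 60
f 59 60 45
f 60 43 44
f 60 44 45



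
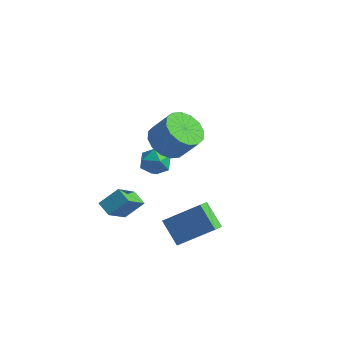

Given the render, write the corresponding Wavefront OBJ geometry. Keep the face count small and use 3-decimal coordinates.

v 1.685 -4.15 -3.173
v 1.811 -4.918 -2.784
v 0.626 -3.799 -2.141
v 0.751 -4.567 -1.752
v 3.189 -3.273 -1.928
v 3.314 -4.041 -1.539
v 2.129 -2.922 -0.896
v 2.255 -3.69 -0.507
v -4.132 2.316 -3.302
v -3.263 2.039 -3.143
v -4.417 1.021 -3.997
v -3.548 0.744 -3.838
v -4.143 0.828 -3.135
v -3.967 1.628 -2.705
v -3.713 1.432 -4.435
v -3.537 2.232 -4.005
v -3.004 1.493 -3.843
v -3.27 1.12 -3.039
v -4.41 1.94 -4.101
v -4.676 1.567 -3.297
v -1.058 -1.54 1.136
v -0.538 -0.728 0.628
v 0.399 -0.548 1.875
v -0.122 -1.36 2.384
v -0.959 -0.479 0.909
v -0.023 -0.298 2.156
v -1.407 -0.514 1.25
v -0.471 -0.333 2.497
v -1.762 -0.824 1.561
v -0.825 -0.643 2.808
v -1.927 -1.326 1.758
v -0.991 -1.145 3.005
v -1.86 -1.885 1.789
v -0.924 -1.705 3.036
v -1.579 -2.352 1.645
v -0.642 -2.172 2.892
v -1.157 -2.602 1.364
v -0.221 -2.421 2.611
v -0.709 -2.567 1.023
v 0.227 -2.386 2.27
v -0.355 -2.257 0.712
v 0.582 -2.076 1.959
v -0.189 -1.755 0.515
v 0.747 -1.574 1.762
v -0.256 -1.195 0.484
v 0.68 -1.015 1.731
v -2.875 -4.589 -2.166
v -2.259 -3.833 -1.354
v -3.011 -3.093 -3.456
v -2.394 -2.336 -2.643
v -2.126 -4.824 -2.517
v -1.509 -4.067 -1.704
v -2.261 -3.327 -3.806
v -1.645 -2.571 -2.994
f 2 4 1
f 5 2 1
f 1 4 3
f 3 5 1
f 2 8 4
f 6 2 5
f 6 8 2
f 4 8 3
f 7 5 3
f 3 8 7
f 7 6 5
f 8 6 7
f 9 20 14
f 9 14 10
f 9 10 16
f 9 16 19
f 9 19 20
f 10 14 18
f 14 20 13
f 20 19 11
f 19 16 15
f 16 10 17
f 12 18 13
f 12 13 11
f 12 11 15
f 12 15 17
f 12 17 18
f 13 18 14
f 11 13 20
f 15 11 19
f 17 15 16
f 18 17 10
f 22 21 25
f 22 25 23
f 23 25 26
f 23 26 24
f 25 21 27
f 25 27 26
f 26 27 28
f 26 28 24
f 27 21 29
f 27 29 28
f 28 29 30
f 28 30 24
f 29 21 31
f 29 31 30
f 30 31 32
f 30 32 24
f 31 21 33
f 31 33 32
f 32 33 34
f 32 34 24
f 33 21 35
f 33 35 34
f 34 35 36
f 34 36 24
f 35 21 37
f 35 37 36
f 36 37 38
f 36 38 24
f 37 21 39
f 37 39 38
f 38 39 40
f 38 40 24
f 39 21 41
f 39 41 40
f 40 41 42
f 40 42 24
f 41 21 43
f 41 43 42
f 42 43 44
f 42 44 24
f 43 21 45
f 43 45 44
f 44 45 46
f 44 46 24
f 45 21 22
f 45 22 46
f 46 22 23
f 46 23 24
f 48 50 47
f 51 48 47
f 47 50 49
f 49 51 47
f 48 54 50
f 52 48 51
f 52 54 48
f 50 54 49
f 53 51 49
f 49 54 53
f 53 52 51
f 54 52 53



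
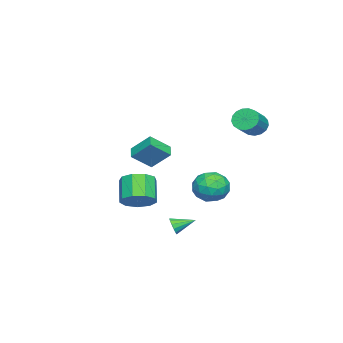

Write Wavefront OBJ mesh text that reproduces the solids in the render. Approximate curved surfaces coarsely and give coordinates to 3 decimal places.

v -1.389 -2.721 -1.623
v -1.382 -1.643 -0.624
v -0.709 -2.424 -1.948
v -0.702 -1.346 -0.949
v -0.618 -3.534 -0.751
v -0.611 -2.456 0.248
v 0.062 -3.237 -1.076
v 0.069 -2.159 -0.077
v -0.603 1.581 -2.905
v -0.047 2.104 -2.197
v 0.507 0.316 -2.843
v 1.063 0.839 -2.135
v 0.127 0.458 -1.884
v -0.559 1.24 -1.923
v 1.019 1.18 -3.117
v 0.333 1.962 -3.156
v 0.955 1.856 -2.328
v 0.404 1.41 -1.566
v 0.056 1.01 -3.474
v -0.495 0.564 -2.712
v -0.423 1.954 -2.557
v 0.883 0.466 -2.483
v 0.332 0.243 -2.336
v 0.659 0.55 -1.92
v -0.723 1.446 -2.396
v -0.397 1.753 -1.979
v -0.294 0.786 -1.795
v 0.857 0.667 -3.061
v 1.183 0.974 -2.644
v -0.199 1.87 -3.12
v 0.128 2.177 -2.704
v 0.754 1.634 -3.245
v 0.493 2.115 -2.218
v 1.146 1.372 -2.181
v 1.12 1.572 -2.758
v 0.717 2.032 -2.781
v 0.169 1.853 -1.77
v 0.822 1.11 -1.733
v 0.272 0.886 -1.586
v -0.132 1.345 -1.608
v 0.759 1.707 -1.847
v -0.362 1.31 -3.307
v 0.291 0.567 -3.27
v 0.592 1.075 -3.432
v 0.188 1.534 -3.454
v -0.686 1.048 -2.859
v -0.033 0.305 -2.822
v -0.257 0.388 -2.259
v -0.66 0.848 -2.282
v -0.299 0.713 -3.193
v 3.939 0.657 -3.973
v 4.108 0.912 -4.406
v 3.441 1.643 -3.587
v 3.838 0.802 -4.473
v 3.6 0.646 -4.381
v 3.47 0.494 -4.16
v 3.489 0.393 -3.879
v 3.65 0.376 -3.628
v 3.903 0.449 -3.487
v 4.168 0.587 -3.5
v 4.359 0.748 -3.664
v 4.417 0.88 -3.925
v 4.324 0.941 -4.202
v -1.035 3.069 1.605
v -0.717 3.515 1.122
v 0.533 3.437 1.873
v 0.215 2.991 2.355
v -0.848 3.732 1.363
v 0.402 3.654 2.114
v -1.022 3.797 1.659
v 0.228 3.719 2.41
v -1.199 3.695 1.943
v 0.051 3.617 2.693
v -1.338 3.45 2.149
v -0.088 3.371 2.9
v -1.408 3.117 2.23
v -0.158 3.039 2.981
v -1.392 2.774 2.169
v -0.142 2.695 2.919
v -1.295 2.498 1.978
v -0.045 2.42 2.728
v -1.138 2.353 1.701
v 0.112 2.275 2.452
v -0.957 2.372 1.403
v 0.293 2.294 2.153
v -0.794 2.551 1.15
v 0.455 2.472 1.901
v -0.687 2.848 1.002
v 0.563 2.77 1.753
v -0.659 3.196 0.992
v 0.591 3.118 1.743
v -0.822 -3.222 -4.551
v -0.366 -2.616 -3.915
v -1.382 -3.072 -2.753
v -1.838 -3.678 -3.389
v -0.87 -2.288 -4.227
v -1.886 -2.744 -3.064
v -1.351 -2.397 -4.691
v -2.367 -2.853 -3.528
v -1.585 -2.892 -5.089
v -2.601 -3.348 -3.927
v -1.461 -3.542 -5.236
v -2.478 -3.998 -4.073
v -1.039 -4.042 -5.062
v -2.055 -4.497 -3.9
v -0.515 -4.158 -4.65
v -1.531 -4.614 -3.487
v -0.134 -3.837 -4.191
v -1.151 -4.292 -3.028
v -0.075 -3.228 -3.901
v -1.092 -3.683 -2.738
f 2 4 1
f 5 2 1
f 1 4 3
f 3 5 1
f 2 8 4
f 6 2 5
f 6 8 2
f 4 8 3
f 7 5 3
f 3 8 7
f 7 6 5
f 8 6 7
f 9 46 25
f 46 20 49
f 25 49 14
f 46 49 25
f 9 25 21
f 25 14 26
f 21 26 10
f 25 26 21
f 9 21 30
f 21 10 31
f 30 31 16
f 21 31 30
f 9 30 42
f 30 16 45
f 42 45 19
f 30 45 42
f 9 42 46
f 42 19 50
f 46 50 20
f 42 50 46
f 10 26 37
f 26 14 40
f 37 40 18
f 26 40 37
f 14 49 27
f 49 20 48
f 27 48 13
f 49 48 27
f 20 50 47
f 50 19 43
f 47 43 11
f 50 43 47
f 19 45 44
f 45 16 32
f 44 32 15
f 45 32 44
f 16 31 36
f 31 10 33
f 36 33 17
f 31 33 36
f 12 38 24
f 38 18 39
f 24 39 13
f 38 39 24
f 12 24 22
f 24 13 23
f 22 23 11
f 24 23 22
f 12 22 29
f 22 11 28
f 29 28 15
f 22 28 29
f 12 29 34
f 29 15 35
f 34 35 17
f 29 35 34
f 12 34 38
f 34 17 41
f 38 41 18
f 34 41 38
f 13 39 27
f 39 18 40
f 27 40 14
f 39 40 27
f 11 23 47
f 23 13 48
f 47 48 20
f 23 48 47
f 15 28 44
f 28 11 43
f 44 43 19
f 28 43 44
f 17 35 36
f 35 15 32
f 36 32 16
f 35 32 36
f 18 41 37
f 41 17 33
f 37 33 10
f 41 33 37
f 52 51 54
f 52 54 53
f 54 51 55
f 54 55 53
f 55 51 56
f 55 56 53
f 56 51 57
f 56 57 53
f 57 51 58
f 57 58 53
f 58 51 59
f 58 59 53
f 59 51 60
f 59 60 53
f 60 51 61
f 60 61 53
f 61 51 62
f 61 62 53
f 62 51 63
f 62 63 53
f 63 51 52
f 63 52 53
f 65 64 68
f 65 68 66
f 66 68 69
f 66 69 67
f 68 64 70
f 68 70 69
f 69 70 71
f 69 71 67
f 70 64 72
f 70 72 71
f 71 72 73
f 71 73 67
f 72 64 74
f 72 74 73
f 73 74 75
f 73 75 67
f 74 64 76
f 74 76 75
f 75 76 77
f 75 77 67
f 76 64 78
f 76 78 77
f 77 78 79
f 77 79 67
f 78 64 80
f 78 80 79
f 79 80 81
f 79 81 67
f 80 64 82
f 80 82 81
f 81 82 83
f 81 83 67
f 82 64 84
f 82 84 83
f 83 84 85
f 83 85 67
f 84 64 86
f 84 86 85
f 85 86 87
f 85 87 67
f 86 64 88
f 86 88 87
f 87 88 89
f 87 89 67
f 88 64 90
f 88 90 89
f 89 90 91
f 89 91 67
f 90 64 65
f 90 65 91
f 91 65 66
f 91 66 67
f 93 92 96
f 93 96 94
f 94 96 97
f 94 97 95
f 96 92 98
f 96 98 97
f 97 98 99
f 97 99 95
f 98 92 100
f 98 100 99
f 99 100 101
f 99 101 95
f 100 92 102
f 100 102 101
f 101 102 103
f 101 103 95
f 102 92 104
f 102 104 103
f 103 104 105
f 103 105 95
f 104 92 106
f 104 106 105
f 105 106 107
f 105 107 95
f 106 92 108
f 106 108 107
f 107 108 109
f 107 109 95
f 108 92 110
f 108 110 109
f 109 110 111
f 109 111 95
f 110 92 93
f 110 93 111
f 111 93 94
f 111 94 95



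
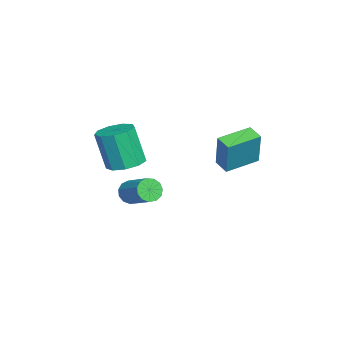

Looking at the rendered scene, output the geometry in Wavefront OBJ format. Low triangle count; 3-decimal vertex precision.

v -0.805 2.662 -0.723
v -0.249 2.764 1.196
v -0.124 3.19 -0.948
v 0.431 3.292 0.97
v 0.249 1.208 -0.95
v 0.804 1.31 0.968
v 0.929 1.736 -1.176
v 1.485 1.838 0.743
v 0.102 -3.015 -1.326
v 1.076 -2.944 -1.163
v 0.772 -3.515 0.908
v -0.202 -3.585 0.746
v 0.778 -2.349 -1.043
v 0.473 -2.919 1.029
v 0.163 -2.064 -1.055
v -0.141 -2.635 1.016
v -0.48 -2.225 -1.194
v -0.784 -2.796 0.878
v -0.851 -2.755 -1.394
v -1.155 -3.326 0.677
v -0.775 -3.406 -1.563
v -1.08 -3.977 0.509
v -0.29 -3.875 -1.62
v -0.594 -4.445 0.451
v 0.38 -3.941 -1.54
v 0.075 -4.511 0.531
v 0.919 -3.573 -1.359
v 0.614 -4.144 0.712
v 1.021 -2.704 -2.734
v 1.435 -2.695 -3.286
v 2.572 -1.687 -2.419
v 2.159 -1.696 -1.866
v 1.195 -2.392 -3.324
v 2.332 -1.384 -2.457
v 0.9 -2.187 -3.175
v 2.037 -1.179 -2.307
v 0.643 -2.147 -2.885
v 1.781 -1.139 -2.018
v 0.507 -2.283 -2.548
v 1.644 -1.275 -1.68
v 0.534 -2.553 -2.269
v 1.671 -1.545 -1.402
v 0.715 -2.871 -2.138
v 1.853 -1.863 -1.271
v 0.994 -3.136 -2.196
v 2.132 -2.128 -1.329
v 1.281 -3.263 -2.425
v 2.419 -2.256 -1.557
v 1.486 -3.213 -2.752
v 2.624 -2.205 -1.884
v 1.543 -3.002 -3.073
v 2.681 -1.994 -2.205
f 2 4 1
f 5 2 1
f 1 4 3
f 3 5 1
f 2 8 4
f 6 2 5
f 6 8 2
f 4 8 3
f 7 5 3
f 3 8 7
f 7 6 5
f 8 6 7
f 10 9 13
f 10 13 11
f 11 13 14
f 11 14 12
f 13 9 15
f 13 15 14
f 14 15 16
f 14 16 12
f 15 9 17
f 15 17 16
f 16 17 18
f 16 18 12
f 17 9 19
f 17 19 18
f 18 19 20
f 18 20 12
f 19 9 21
f 19 21 20
f 20 21 22
f 20 22 12
f 21 9 23
f 21 23 22
f 22 23 24
f 22 24 12
f 23 9 25
f 23 25 24
f 24 25 26
f 24 26 12
f 25 9 27
f 25 27 26
f 26 27 28
f 26 28 12
f 27 9 10
f 27 10 28
f 28 10 11
f 28 11 12
f 30 29 33
f 30 33 31
f 31 33 34
f 31 34 32
f 33 29 35
f 33 35 34
f 34 35 36
f 34 36 32
f 35 29 37
f 35 37 36
f 36 37 38
f 36 38 32
f 37 29 39
f 37 39 38
f 38 39 40
f 38 40 32
f 39 29 41
f 39 41 40
f 40 41 42
f 40 42 32
f 41 29 43
f 41 43 42
f 42 43 44
f 42 44 32
f 43 29 45
f 43 45 44
f 44 45 46
f 44 46 32
f 45 29 47
f 45 47 46
f 46 47 48
f 46 48 32
f 47 29 49
f 47 49 48
f 48 49 50
f 48 50 32
f 49 29 51
f 49 51 50
f 50 51 52
f 50 52 32
f 51 29 30
f 51 30 52
f 52 30 31
f 52 31 32



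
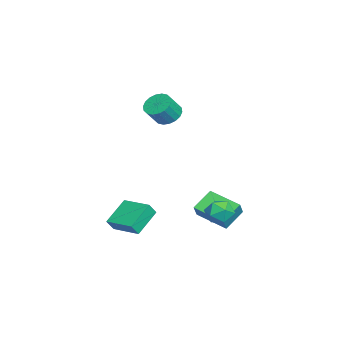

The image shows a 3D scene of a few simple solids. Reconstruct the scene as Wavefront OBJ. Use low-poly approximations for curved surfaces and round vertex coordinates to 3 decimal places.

v -0.825 0.826 -3.745
v -1.784 1.61 -2.953
v -1.41 0.934 -4.561
v -2.369 1.718 -3.77
v 0.129 2.462 -4.21
v -0.83 3.246 -3.419
v -0.456 2.57 -5.027
v -1.415 3.354 -4.235
v 1.372 2.783 -2.052
v 1.667 3.176 -2.747
v 1.533 1.564 -2.673
v 1.828 1.957 -3.368
v 2.291 1.951 -2.654
v 2.192 2.705 -2.27
v 1.008 2.035 -3.15
v 0.909 2.789 -2.766
v 1.442 2.714 -3.426
v 2.235 2.662 -3.12
v 0.965 2.078 -2.3
v 1.758 2.026 -1.994
v 0.723 -3.179 -4.736
v 1.022 -3.51 -4.059
v -0.578 -2.418 -3.789
v -0.279 -2.748 -3.113
v 1.739 -1.752 -4.487
v 2.038 -2.082 -3.811
v 0.438 -0.99 -3.541
v 0.737 -1.321 -2.864
v -2.834 -0.721 2.143
v -2.355 -0.046 2.202
v -1.747 -0.563 3.177
v -2.226 -1.239 3.117
v -2.64 0.035 2.423
v -2.032 -0.482 3.398
v -2.963 -0.033 2.588
v -2.355 -0.55 3.563
v -3.261 -0.238 2.665
v -2.653 -0.755 3.64
v -3.474 -0.539 2.639
v -2.866 -1.056 3.614
v -3.56 -0.875 2.514
v -2.952 -1.393 3.489
v -3.503 -1.182 2.315
v -2.895 -1.699 3.29
v -3.313 -1.397 2.083
v -2.705 -1.914 3.058
v -3.028 -1.478 1.862
v -2.42 -1.995 2.837
v -2.705 -1.41 1.697
v -2.097 -1.927 2.672
v -2.407 -1.205 1.62
v -1.799 -1.722 2.595
v -2.194 -0.904 1.646
v -1.586 -1.421 2.621
v -2.108 -0.567 1.771
v -1.5 -1.085 2.746
v -2.165 -0.261 1.97
v -1.557 -0.778 2.945
f 2 4 1
f 5 2 1
f 1 4 3
f 3 5 1
f 2 8 4
f 6 2 5
f 6 8 2
f 4 8 3
f 7 5 3
f 3 8 7
f 7 6 5
f 8 6 7
f 9 20 14
f 9 14 10
f 9 10 16
f 9 16 19
f 9 19 20
f 10 14 18
f 14 20 13
f 20 19 11
f 19 16 15
f 16 10 17
f 12 18 13
f 12 13 11
f 12 11 15
f 12 15 17
f 12 17 18
f 13 18 14
f 11 13 20
f 15 11 19
f 17 15 16
f 18 17 10
f 22 24 21
f 25 22 21
f 21 24 23
f 23 25 21
f 22 28 24
f 26 22 25
f 26 28 22
f 24 28 23
f 27 25 23
f 23 28 27
f 27 26 25
f 28 26 27
f 30 29 33
f 30 33 31
f 31 33 34
f 31 34 32
f 33 29 35
f 33 35 34
f 34 35 36
f 34 36 32
f 35 29 37
f 35 37 36
f 36 37 38
f 36 38 32
f 37 29 39
f 37 39 38
f 38 39 40
f 38 40 32
f 39 29 41
f 39 41 40
f 40 41 42
f 40 42 32
f 41 29 43
f 41 43 42
f 42 43 44
f 42 44 32
f 43 29 45
f 43 45 44
f 44 45 46
f 44 46 32
f 45 29 47
f 45 47 46
f 46 47 48
f 46 48 32
f 47 29 49
f 47 49 48
f 48 49 50
f 48 50 32
f 49 29 51
f 49 51 50
f 50 51 52
f 50 52 32
f 51 29 53
f 51 53 52
f 52 53 54
f 52 54 32
f 53 29 55
f 53 55 54
f 54 55 56
f 54 56 32
f 55 29 57
f 55 57 56
f 56 57 58
f 56 58 32
f 57 29 30
f 57 30 58
f 58 30 31
f 58 31 32



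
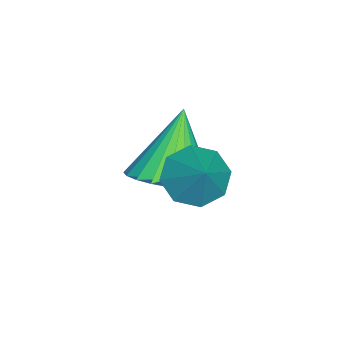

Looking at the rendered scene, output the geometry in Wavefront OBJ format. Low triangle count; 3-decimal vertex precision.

v 1.921 2.375 -0.055
v 2.437 2.666 -0.623
v 2.759 2.865 0.955
v 1.997 3.084 -0.461
v 1.514 3.087 -0.061
v 1.269 2.673 0.342
v 1.406 2.085 0.513
v 1.845 1.667 0.351
v 2.329 1.664 -0.048
v 2.574 2.078 -0.452
v 0.052 1.112 -2.3
v 0.911 1.405 -1.714
v -1.112 1.128 -0.6
v 0.755 1.781 -1.825
v 0.491 2.054 -2.008
v 0.161 2.185 -2.235
v -0.185 2.151 -2.472
v -0.496 1.96 -2.683
v -0.723 1.64 -2.836
v -0.832 1.239 -2.907
v -0.807 0.819 -2.885
v -0.651 0.443 -2.775
v -0.387 0.17 -2.592
v -0.057 0.04 -2.365
v 0.289 0.073 -2.127
v 0.6 0.264 -1.917
v 0.827 0.584 -1.764
v 0.936 0.985 -1.693
f 2 1 4
f 2 4 3
f 4 1 5
f 4 5 3
f 5 1 6
f 5 6 3
f 6 1 7
f 6 7 3
f 7 1 8
f 7 8 3
f 8 1 9
f 8 9 3
f 9 1 10
f 9 10 3
f 10 1 2
f 10 2 3
f 12 11 14
f 12 14 13
f 14 11 15
f 14 15 13
f 15 11 16
f 15 16 13
f 16 11 17
f 16 17 13
f 17 11 18
f 17 18 13
f 18 11 19
f 18 19 13
f 19 11 20
f 19 20 13
f 20 11 21
f 20 21 13
f 21 11 22
f 21 22 13
f 22 11 23
f 22 23 13
f 23 11 24
f 23 24 13
f 24 11 25
f 24 25 13
f 25 11 26
f 25 26 13
f 26 11 27
f 26 27 13
f 27 11 28
f 27 28 13
f 28 11 12
f 28 12 13



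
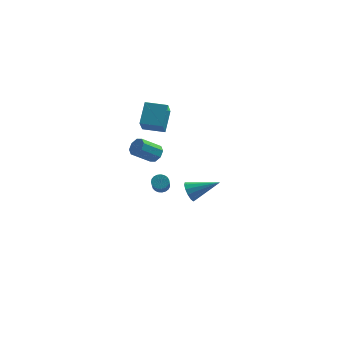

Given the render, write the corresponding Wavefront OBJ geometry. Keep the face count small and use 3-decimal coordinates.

v -1.896 2.1 -2.616
v -1.662 2.475 -2.289
v -1.67 1.755 -1.457
v -1.904 1.38 -1.784
v -1.885 2.516 -2.255
v -1.892 1.795 -1.424
v -2.11 2.484 -2.285
v -2.117 1.764 -1.453
v -2.297 2.386 -2.371
v -2.305 1.666 -1.54
v -2.416 2.239 -2.5
v -2.423 1.519 -1.669
v -2.444 2.068 -2.649
v -2.452 1.347 -1.817
v -2.378 1.902 -2.792
v -2.386 1.182 -1.96
v -2.229 1.77 -2.904
v -2.236 1.05 -2.073
v -2.022 1.696 -2.967
v -2.029 0.976 -2.136
v -1.793 1.691 -2.969
v -1.8 0.971 -2.138
v -1.582 1.758 -2.91
v -1.59 1.037 -2.079
v -1.426 1.883 -2.8
v -1.433 1.163 -1.969
v -1.351 2.046 -2.658
v -1.358 1.325 -1.827
v -1.37 2.218 -2.509
v -1.377 1.498 -1.678
v -1.48 2.37 -2.378
v -1.487 1.65 -1.547
v -0.237 3.577 -4.194
v 0.055 3.855 -4.851
v 1.617 3.683 -3.326
v -0.074 4.198 -4.619
v -0.254 4.344 -4.252
v -0.429 4.247 -3.867
v -0.543 3.936 -3.586
v -0.559 3.512 -3.498
v -0.474 3.108 -3.631
v -0.313 2.853 -3.943
v -0.128 2.828 -4.335
v 0.022 3.04 -4.682
v 0.091 3.423 -4.874
v -1.941 -2.08 3
v -1.624 -2.617 3.086
v -2.681 -3.098 3.986
v -2.999 -2.56 3.9
v -1.504 -2.278 3.407
v -2.561 -2.759 4.308
v -1.64 -1.823 3.49
v -2.698 -2.304 4.391
v -1.953 -1.518 3.286
v -3.01 -1.999 4.186
v -2.259 -1.542 2.914
v -3.316 -2.023 3.814
v -2.379 -1.881 2.592
v -3.436 -2.362 3.493
v -2.242 -2.336 2.509
v -3.3 -2.817 3.41
v -1.93 -2.641 2.714
v -2.987 -3.122 3.614
v -3.031 0.407 3.96
v -2.795 1.579 5.053
v -2.959 1.53 2.74
v -2.723 2.702 3.833
v -1.657 0.218 3.867
v -1.421 1.39 4.96
v -1.585 1.341 2.647
v -1.349 2.513 3.74
f 2 1 5
f 2 5 3
f 3 5 6
f 3 6 4
f 5 1 7
f 5 7 6
f 6 7 8
f 6 8 4
f 7 1 9
f 7 9 8
f 8 9 10
f 8 10 4
f 9 1 11
f 9 11 10
f 10 11 12
f 10 12 4
f 11 1 13
f 11 13 12
f 12 13 14
f 12 14 4
f 13 1 15
f 13 15 14
f 14 15 16
f 14 16 4
f 15 1 17
f 15 17 16
f 16 17 18
f 16 18 4
f 17 1 19
f 17 19 18
f 18 19 20
f 18 20 4
f 19 1 21
f 19 21 20
f 20 21 22
f 20 22 4
f 21 1 23
f 21 23 22
f 22 23 24
f 22 24 4
f 23 1 25
f 23 25 24
f 24 25 26
f 24 26 4
f 25 1 27
f 25 27 26
f 26 27 28
f 26 28 4
f 27 1 29
f 27 29 28
f 28 29 30
f 28 30 4
f 29 1 31
f 29 31 30
f 30 31 32
f 30 32 4
f 31 1 2
f 31 2 32
f 32 2 3
f 32 3 4
f 34 33 36
f 34 36 35
f 36 33 37
f 36 37 35
f 37 33 38
f 37 38 35
f 38 33 39
f 38 39 35
f 39 33 40
f 39 40 35
f 40 33 41
f 40 41 35
f 41 33 42
f 41 42 35
f 42 33 43
f 42 43 35
f 43 33 44
f 43 44 35
f 44 33 45
f 44 45 35
f 45 33 34
f 45 34 35
f 47 46 50
f 47 50 48
f 48 50 51
f 48 51 49
f 50 46 52
f 50 52 51
f 51 52 53
f 51 53 49
f 52 46 54
f 52 54 53
f 53 54 55
f 53 55 49
f 54 46 56
f 54 56 55
f 55 56 57
f 55 57 49
f 56 46 58
f 56 58 57
f 57 58 59
f 57 59 49
f 58 46 60
f 58 60 59
f 59 60 61
f 59 61 49
f 60 46 62
f 60 62 61
f 61 62 63
f 61 63 49
f 62 46 47
f 62 47 63
f 63 47 48
f 63 48 49
f 65 67 64
f 68 65 64
f 64 67 66
f 66 68 64
f 65 71 67
f 69 65 68
f 69 71 65
f 67 71 66
f 70 68 66
f 66 71 70
f 70 69 68
f 71 69 70



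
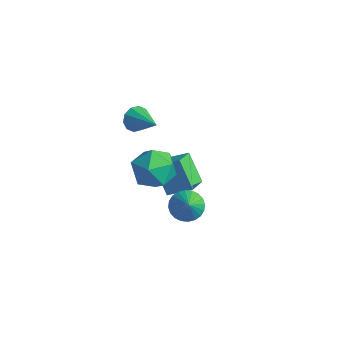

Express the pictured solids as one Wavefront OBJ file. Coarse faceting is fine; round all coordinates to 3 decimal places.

v -5.194 1.833 -3.538
v -4.752 0.761 -3.072
v -4.163 2.566 -2.829
v -3.721 1.494 -2.363
v -4.099 1.666 -4.957
v -3.657 0.594 -4.491
v -3.068 2.399 -4.248
v -2.626 1.327 -3.782
v -0.641 -1.033 -1.779
v -0.123 -0.359 -1.769
v 0.061 -1.587 -0.741
v -0.359 -0.262 -1.557
v -0.638 -0.282 -1.379
v -0.918 -0.417 -1.262
v -1.155 -0.645 -1.223
v -1.314 -0.932 -1.269
v -1.371 -1.235 -1.392
v -1.317 -1.507 -1.575
v -1.16 -1.706 -1.788
v -0.923 -1.803 -2
v -0.644 -1.783 -2.178
v -0.365 -1.648 -2.295
v -0.127 -1.42 -2.334
v 0.032 -1.133 -2.288
v 0.089 -0.83 -2.165
v 0.034 -0.559 -1.982
v -3.73 -0.801 -0.047
v -2.748 -0.09 0.088
v -2.572 -2.29 -0.628
v -1.59 -1.579 -0.493
v -2.215 -1.948 0.487
v -2.931 -1.028 0.846
v -2.389 -1.352 -1.386
v -3.105 -0.432 -1.027
v -1.92 -0.43 -0.74
v -1.812 -0.799 0.418
v -3.508 -1.581 -0.958
v -3.4 -1.95 0.2
v -4.245 -0.786 2.133
v -4.012 -1.168 1.569
v -2.675 -0.974 2.907
v -3.923 -0.739 1.491
v -3.956 -0.328 1.659
v -4.1 -0.092 2.007
v -4.299 -0.121 2.404
v -4.477 -0.404 2.698
v -4.567 -0.833 2.775
v -4.534 -1.244 2.608
v -4.39 -1.48 2.259
v -4.191 -1.451 1.862
f 2 4 1
f 5 2 1
f 1 4 3
f 3 5 1
f 2 8 4
f 6 2 5
f 6 8 2
f 4 8 3
f 7 5 3
f 3 8 7
f 7 6 5
f 8 6 7
f 10 9 12
f 10 12 11
f 12 9 13
f 12 13 11
f 13 9 14
f 13 14 11
f 14 9 15
f 14 15 11
f 15 9 16
f 15 16 11
f 16 9 17
f 16 17 11
f 17 9 18
f 17 18 11
f 18 9 19
f 18 19 11
f 19 9 20
f 19 20 11
f 20 9 21
f 20 21 11
f 21 9 22
f 21 22 11
f 22 9 23
f 22 23 11
f 23 9 24
f 23 24 11
f 24 9 25
f 24 25 11
f 25 9 26
f 25 26 11
f 26 9 10
f 26 10 11
f 27 38 32
f 27 32 28
f 27 28 34
f 27 34 37
f 27 37 38
f 28 32 36
f 32 38 31
f 38 37 29
f 37 34 33
f 34 28 35
f 30 36 31
f 30 31 29
f 30 29 33
f 30 33 35
f 30 35 36
f 31 36 32
f 29 31 38
f 33 29 37
f 35 33 34
f 36 35 28
f 40 39 42
f 40 42 41
f 42 39 43
f 42 43 41
f 43 39 44
f 43 44 41
f 44 39 45
f 44 45 41
f 45 39 46
f 45 46 41
f 46 39 47
f 46 47 41
f 47 39 48
f 47 48 41
f 48 39 49
f 48 49 41
f 49 39 50
f 49 50 41
f 50 39 40
f 50 40 41



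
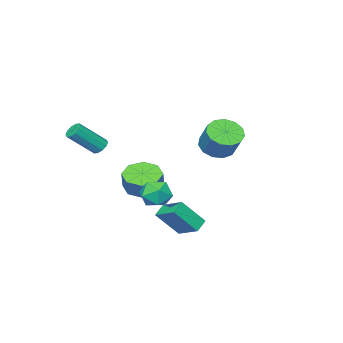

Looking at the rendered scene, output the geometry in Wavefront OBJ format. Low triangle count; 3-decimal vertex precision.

v 1.768 2.161 -3.544
v 1.838 3.463 -2.956
v 2.459 2.311 -3.959
v 2.53 3.612 -3.371
v 2.71 1.508 -2.209
v 2.781 2.809 -1.621
v 3.402 1.657 -2.624
v 3.472 2.959 -2.036
v 1.204 0.492 -1.99
v 1.67 0.689 -1.203
v 2.51 0.151 -2.677
v 2.976 0.348 -1.89
v 2.423 -0.405 -1.93
v 1.616 -0.195 -1.505
v 2.564 1.035 -2.375
v 1.757 1.245 -1.95
v 2.51 1.025 -1.44
v 2.423 0.135 -1.165
v 1.757 0.705 -2.715
v 1.67 -0.185 -2.44
v -3.278 -0.509 -0.324
v -2.413 -1.021 -0.226
v -1.997 -0.084 1.002
v -2.862 0.429 0.904
v -2.307 -0.595 -0.588
v -1.891 0.343 0.64
v -2.509 -0.141 -0.866
v -2.093 0.796 0.363
v -2.955 0.196 -0.971
v -2.539 1.133 0.257
v -3.504 0.31 -0.872
v -3.087 1.247 0.356
v -3.981 0.163 -0.598
v -3.565 1.1 0.63
v -4.235 -0.197 -0.238
v -3.819 0.74 0.991
v -4.185 -0.655 0.095
v -3.769 0.282 1.324
v -3.847 -1.067 0.295
v -3.431 -0.13 1.524
v -3.329 -1.302 0.299
v -2.913 -0.365 1.527
v -2.794 -1.285 0.104
v -2.378 -0.348 1.332
v -1.149 -3.693 -3.46
v -0.444 -4.499 -3.476
v -0.047 -4.172 -2.436
v -0.751 -3.367 -2.42
v -0.143 -3.812 -3.806
v 0.254 -3.486 -2.767
v -0.431 -3.056 -3.934
v -0.034 -2.73 -2.894
v -1.14 -2.674 -3.784
v -0.742 -2.347 -2.744
v -1.853 -2.888 -3.444
v -1.456 -2.561 -2.404
v -2.154 -3.574 -3.113
v -1.757 -3.248 -2.074
v -1.866 -4.33 -2.986
v -1.469 -4.004 -1.946
v -1.158 -4.713 -3.136
v -0.76 -4.386 -2.096
v 1.971 -3.568 0.156
v 2.33 -3.642 -0.227
v 3.569 -4.286 1.062
v 3.209 -4.212 1.444
v 2.367 -3.338 -0.11
v 3.606 -3.982 1.178
v 2.253 -3.122 0.107
v 3.491 -3.766 1.396
v 2.031 -3.076 0.344
v 3.269 -3.72 1.633
v 1.786 -3.218 0.508
v 3.024 -3.862 1.797
v 1.611 -3.494 0.538
v 2.85 -4.138 1.827
v 1.574 -3.798 0.422
v 2.813 -4.442 1.71
v 1.689 -4.014 0.204
v 2.927 -4.658 1.493
v 1.911 -4.06 -0.033
v 3.149 -4.704 1.256
v 2.156 -3.918 -0.197
v 3.394 -4.562 1.092
f 2 4 1
f 5 2 1
f 1 4 3
f 3 5 1
f 2 8 4
f 6 2 5
f 6 8 2
f 4 8 3
f 7 5 3
f 3 8 7
f 7 6 5
f 8 6 7
f 9 20 14
f 9 14 10
f 9 10 16
f 9 16 19
f 9 19 20
f 10 14 18
f 14 20 13
f 20 19 11
f 19 16 15
f 16 10 17
f 12 18 13
f 12 13 11
f 12 11 15
f 12 15 17
f 12 17 18
f 13 18 14
f 11 13 20
f 15 11 19
f 17 15 16
f 18 17 10
f 22 21 25
f 22 25 23
f 23 25 26
f 23 26 24
f 25 21 27
f 25 27 26
f 26 27 28
f 26 28 24
f 27 21 29
f 27 29 28
f 28 29 30
f 28 30 24
f 29 21 31
f 29 31 30
f 30 31 32
f 30 32 24
f 31 21 33
f 31 33 32
f 32 33 34
f 32 34 24
f 33 21 35
f 33 35 34
f 34 35 36
f 34 36 24
f 35 21 37
f 35 37 36
f 36 37 38
f 36 38 24
f 37 21 39
f 37 39 38
f 38 39 40
f 38 40 24
f 39 21 41
f 39 41 40
f 40 41 42
f 40 42 24
f 41 21 43
f 41 43 42
f 42 43 44
f 42 44 24
f 43 21 22
f 43 22 44
f 44 22 23
f 44 23 24
f 46 45 49
f 46 49 47
f 47 49 50
f 47 50 48
f 49 45 51
f 49 51 50
f 50 51 52
f 50 52 48
f 51 45 53
f 51 53 52
f 52 53 54
f 52 54 48
f 53 45 55
f 53 55 54
f 54 55 56
f 54 56 48
f 55 45 57
f 55 57 56
f 56 57 58
f 56 58 48
f 57 45 59
f 57 59 58
f 58 59 60
f 58 60 48
f 59 45 61
f 59 61 60
f 60 61 62
f 60 62 48
f 61 45 46
f 61 46 62
f 62 46 47
f 62 47 48
f 64 63 67
f 64 67 65
f 65 67 68
f 65 68 66
f 67 63 69
f 67 69 68
f 68 69 70
f 68 70 66
f 69 63 71
f 69 71 70
f 70 71 72
f 70 72 66
f 71 63 73
f 71 73 72
f 72 73 74
f 72 74 66
f 73 63 75
f 73 75 74
f 74 75 76
f 74 76 66
f 75 63 77
f 75 77 76
f 76 77 78
f 76 78 66
f 77 63 79
f 77 79 78
f 78 79 80
f 78 80 66
f 79 63 81
f 79 81 80
f 80 81 82
f 80 82 66
f 81 63 83
f 81 83 82
f 82 83 84
f 82 84 66
f 83 63 64
f 83 64 84
f 84 64 65
f 84 65 66

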